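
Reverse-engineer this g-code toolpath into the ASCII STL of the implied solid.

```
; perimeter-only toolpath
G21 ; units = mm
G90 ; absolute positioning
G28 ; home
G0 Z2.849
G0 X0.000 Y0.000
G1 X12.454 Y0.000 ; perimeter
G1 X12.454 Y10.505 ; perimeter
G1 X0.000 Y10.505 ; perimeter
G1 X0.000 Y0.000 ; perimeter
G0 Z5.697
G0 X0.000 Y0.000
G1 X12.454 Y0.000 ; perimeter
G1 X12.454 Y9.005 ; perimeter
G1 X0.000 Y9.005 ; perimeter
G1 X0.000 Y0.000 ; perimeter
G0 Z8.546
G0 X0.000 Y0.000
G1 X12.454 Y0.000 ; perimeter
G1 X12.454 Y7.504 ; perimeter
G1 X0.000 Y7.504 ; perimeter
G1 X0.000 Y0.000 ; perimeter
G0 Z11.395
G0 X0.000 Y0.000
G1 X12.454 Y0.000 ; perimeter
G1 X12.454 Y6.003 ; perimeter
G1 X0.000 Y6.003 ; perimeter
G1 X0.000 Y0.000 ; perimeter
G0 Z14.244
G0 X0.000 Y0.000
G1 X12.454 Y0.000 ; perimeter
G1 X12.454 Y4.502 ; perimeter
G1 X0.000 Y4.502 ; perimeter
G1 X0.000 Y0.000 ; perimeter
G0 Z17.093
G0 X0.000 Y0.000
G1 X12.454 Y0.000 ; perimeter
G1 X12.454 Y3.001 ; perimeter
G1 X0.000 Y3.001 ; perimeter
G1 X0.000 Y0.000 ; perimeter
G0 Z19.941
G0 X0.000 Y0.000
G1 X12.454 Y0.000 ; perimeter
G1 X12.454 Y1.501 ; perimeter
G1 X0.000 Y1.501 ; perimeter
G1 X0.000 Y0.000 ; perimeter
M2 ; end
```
solid part
  facet normal 0.0000 0.0000 -1.0000
    outer loop
      vertex 12.454 12.006 0.000
      vertex 12.454 0.000 0.000
      vertex 0.000 0.000 0.000
    endloop
  endfacet
  facet normal 0.0000 0.0000 -1.0000
    outer loop
      vertex 0.000 12.006 0.000
      vertex 12.454 12.006 0.000
      vertex 0.000 0.000 0.000
    endloop
  endfacet
  facet normal 0.0000 -1.0000 0.0000
    outer loop
      vertex 0.000 0.000 0.000
      vertex 12.454 0.000 0.000
      vertex 12.454 0.000 22.790
    endloop
  endfacet
  facet normal 0.0000 -1.0000 0.0000
    outer loop
      vertex 0.000 0.000 0.000
      vertex 12.454 0.000 22.790
      vertex 0.000 0.000 22.790
    endloop
  endfacet
  facet normal 0.0000 0.8847 0.4661
    outer loop
      vertex 0.000 0.000 22.790
      vertex 12.454 0.000 22.790
      vertex 12.454 12.006 0.000
    endloop
  endfacet
  facet normal 0.0000 0.8847 0.4661
    outer loop
      vertex 0.000 0.000 22.790
      vertex 12.454 12.006 0.000
      vertex 0.000 12.006 0.000
    endloop
  endfacet
  facet normal -1.0000 0.0000 0.0000
    outer loop
      vertex 0.000 0.000 22.790
      vertex 0.000 12.006 0.000
      vertex 0.000 0.000 0.000
    endloop
  endfacet
  facet normal 1.0000 0.0000 0.0000
    outer loop
      vertex 12.454 0.000 0.000
      vertex 12.454 12.006 0.000
      vertex 12.454 0.000 22.790
    endloop
  endfacet
endsolid part

The G0 Z moves step by Δz≈2.849 mm. The G1 loops shrink linearly with z, so the solid tapers from its base footprint up to z≈22.8. Closing with a flat bottom cap and the tapered top and triangulating gives 8 facets — a wedge (ramp): 12.5 × 12 mm base, rising to 22.8 mm along the y=0 edge and sloping linearly to z=0 at y=12.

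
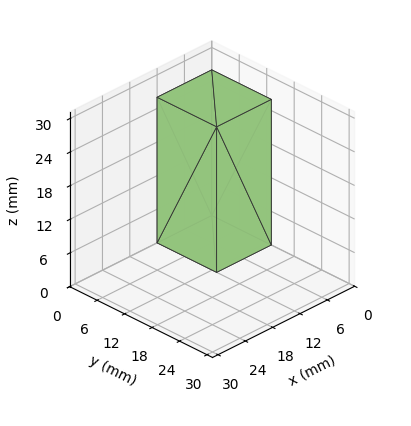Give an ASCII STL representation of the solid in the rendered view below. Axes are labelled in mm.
Reading the render: the shape is a rectangular box, roughly 12 × 13 mm footprint and 26 mm tall (dimensions read to the nearest mm from the axis ticks). For the STL, each face is triangulated and given an outward normal.

solid part
  facet normal 0.0000 0.0000 -1.0000
    outer loop
      vertex 12.00 13.00 0.00
      vertex 12.00 0.00 0.00
      vertex 0.00 0.00 0.00
    endloop
  endfacet
  facet normal 0.0000 0.0000 -1.0000
    outer loop
      vertex 0.00 13.00 0.00
      vertex 12.00 13.00 0.00
      vertex 0.00 0.00 0.00
    endloop
  endfacet
  facet normal 0.0000 0.0000 1.0000
    outer loop
      vertex 0.00 0.00 26.00
      vertex 12.00 0.00 26.00
      vertex 12.00 13.00 26.00
    endloop
  endfacet
  facet normal 0.0000 0.0000 1.0000
    outer loop
      vertex 0.00 0.00 26.00
      vertex 12.00 13.00 26.00
      vertex 0.00 13.00 26.00
    endloop
  endfacet
  facet normal 0.0000 -1.0000 0.0000
    outer loop
      vertex 0.00 0.00 0.00
      vertex 12.00 0.00 0.00
      vertex 12.00 0.00 26.00
    endloop
  endfacet
  facet normal 0.0000 -1.0000 0.0000
    outer loop
      vertex 0.00 0.00 0.00
      vertex 12.00 0.00 26.00
      vertex 0.00 0.00 26.00
    endloop
  endfacet
  facet normal 0.0000 1.0000 0.0000
    outer loop
      vertex 12.00 13.00 26.00
      vertex 12.00 13.00 0.00
      vertex 0.00 13.00 0.00
    endloop
  endfacet
  facet normal 0.0000 1.0000 0.0000
    outer loop
      vertex 0.00 13.00 26.00
      vertex 12.00 13.00 26.00
      vertex 0.00 13.00 0.00
    endloop
  endfacet
  facet normal -1.0000 0.0000 0.0000
    outer loop
      vertex 0.00 13.00 26.00
      vertex 0.00 13.00 0.00
      vertex 0.00 0.00 0.00
    endloop
  endfacet
  facet normal -1.0000 0.0000 0.0000
    outer loop
      vertex 0.00 0.00 26.00
      vertex 0.00 13.00 26.00
      vertex 0.00 0.00 0.00
    endloop
  endfacet
  facet normal 1.0000 0.0000 0.0000
    outer loop
      vertex 12.00 0.00 0.00
      vertex 12.00 13.00 0.00
      vertex 12.00 13.00 26.00
    endloop
  endfacet
  facet normal 1.0000 0.0000 0.0000
    outer loop
      vertex 12.00 0.00 0.00
      vertex 12.00 13.00 26.00
      vertex 12.00 0.00 26.00
    endloop
  endfacet
endsolid part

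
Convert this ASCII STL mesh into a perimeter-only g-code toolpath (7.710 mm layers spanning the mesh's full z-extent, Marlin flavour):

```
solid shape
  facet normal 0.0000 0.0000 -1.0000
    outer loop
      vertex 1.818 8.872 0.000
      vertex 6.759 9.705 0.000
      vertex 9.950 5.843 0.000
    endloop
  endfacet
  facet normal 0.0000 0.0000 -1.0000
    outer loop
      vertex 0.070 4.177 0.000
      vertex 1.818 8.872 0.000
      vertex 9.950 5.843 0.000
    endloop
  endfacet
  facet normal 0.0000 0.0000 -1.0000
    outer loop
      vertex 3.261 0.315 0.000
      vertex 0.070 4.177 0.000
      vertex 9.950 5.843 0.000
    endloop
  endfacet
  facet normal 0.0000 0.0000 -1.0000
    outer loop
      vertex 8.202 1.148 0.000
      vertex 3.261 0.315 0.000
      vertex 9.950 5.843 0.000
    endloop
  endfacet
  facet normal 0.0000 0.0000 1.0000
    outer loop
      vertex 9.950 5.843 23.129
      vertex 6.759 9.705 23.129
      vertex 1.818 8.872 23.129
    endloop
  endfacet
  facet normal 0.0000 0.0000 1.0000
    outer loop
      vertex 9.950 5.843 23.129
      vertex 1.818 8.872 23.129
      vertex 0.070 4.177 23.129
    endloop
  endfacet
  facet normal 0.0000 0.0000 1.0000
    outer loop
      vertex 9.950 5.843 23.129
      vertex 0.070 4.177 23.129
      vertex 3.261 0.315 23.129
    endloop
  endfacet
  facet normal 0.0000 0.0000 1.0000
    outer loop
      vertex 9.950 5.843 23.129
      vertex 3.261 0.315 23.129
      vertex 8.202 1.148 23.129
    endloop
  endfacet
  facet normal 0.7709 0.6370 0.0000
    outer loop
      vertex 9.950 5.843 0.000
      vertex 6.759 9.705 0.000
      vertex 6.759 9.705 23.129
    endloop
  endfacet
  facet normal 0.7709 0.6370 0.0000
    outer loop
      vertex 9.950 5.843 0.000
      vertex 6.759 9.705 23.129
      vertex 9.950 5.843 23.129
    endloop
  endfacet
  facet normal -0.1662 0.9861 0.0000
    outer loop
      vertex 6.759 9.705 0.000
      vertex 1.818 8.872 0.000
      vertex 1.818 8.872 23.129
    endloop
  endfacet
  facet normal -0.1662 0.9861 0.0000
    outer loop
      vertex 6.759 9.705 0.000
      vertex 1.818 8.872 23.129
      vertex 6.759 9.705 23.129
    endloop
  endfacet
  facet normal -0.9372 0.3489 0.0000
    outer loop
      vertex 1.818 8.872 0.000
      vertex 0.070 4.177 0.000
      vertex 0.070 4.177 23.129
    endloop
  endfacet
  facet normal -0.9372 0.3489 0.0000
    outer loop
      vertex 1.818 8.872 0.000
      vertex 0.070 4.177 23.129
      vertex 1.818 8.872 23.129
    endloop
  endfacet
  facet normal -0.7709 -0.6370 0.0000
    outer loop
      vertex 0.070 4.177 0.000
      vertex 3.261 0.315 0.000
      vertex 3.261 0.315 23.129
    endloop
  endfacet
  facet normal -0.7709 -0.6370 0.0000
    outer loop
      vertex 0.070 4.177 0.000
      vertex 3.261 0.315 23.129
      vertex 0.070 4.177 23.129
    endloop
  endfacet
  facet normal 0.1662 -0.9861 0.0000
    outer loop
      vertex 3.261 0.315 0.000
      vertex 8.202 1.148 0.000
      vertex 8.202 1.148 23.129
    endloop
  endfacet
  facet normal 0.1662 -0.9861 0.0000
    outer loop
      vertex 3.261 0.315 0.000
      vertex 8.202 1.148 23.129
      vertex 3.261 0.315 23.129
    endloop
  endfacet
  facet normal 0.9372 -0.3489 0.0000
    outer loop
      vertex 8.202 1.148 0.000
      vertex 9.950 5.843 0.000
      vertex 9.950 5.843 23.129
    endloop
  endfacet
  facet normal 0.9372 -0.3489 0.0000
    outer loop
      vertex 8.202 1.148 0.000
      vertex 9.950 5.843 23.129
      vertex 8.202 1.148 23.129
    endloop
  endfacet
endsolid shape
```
; perimeter-only toolpath
G21 ; units = mm
G90 ; absolute positioning
G28 ; home
; layer 1
G0 Z7.710
G0 X9.950 Y5.843
G1 X6.759 Y9.705
G1 X1.818 Y8.872
G1 X0.070 Y4.177
G1 X3.261 Y0.315
G1 X8.202 Y1.148
G1 X9.950 Y5.843
; layer 2
G0 Z15.419
G0 X9.950 Y5.843
G1 X6.759 Y9.705
G1 X1.818 Y8.872
G1 X0.070 Y4.177
G1 X3.261 Y0.315
G1 X8.202 Y1.148
G1 X9.950 Y5.843
; layer 3
G0 Z23.129
G0 X9.950 Y5.843
G1 X6.759 Y9.705
G1 X1.818 Y8.872
G1 X0.070 Y4.177
G1 X3.261 Y0.315
G1 X8.202 Y1.148
G1 X9.950 Y5.843
M2 ; end

The solid is a regular 6-sided prism (a cylinder approximated with 6 flat sides), circumscribed radius ≈ 5.01 mm, height ≈ 23.1 mm. Slicing at Δz = 7.710 mm — 3 equal slices spanning the solid's height, so layer i sits at z = i·h/3 — gives 3 non-empty perimeters. Each is a 6-segment closed polygon; G0 lifts to the layer z and rapids to the start vertex, then G1 traces the edges.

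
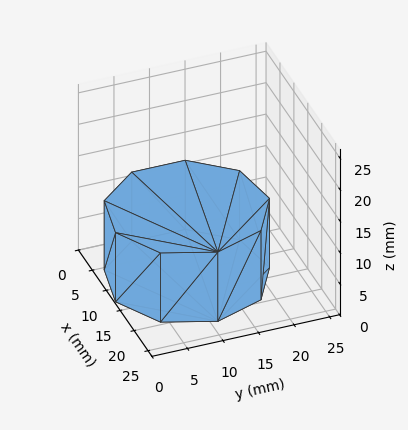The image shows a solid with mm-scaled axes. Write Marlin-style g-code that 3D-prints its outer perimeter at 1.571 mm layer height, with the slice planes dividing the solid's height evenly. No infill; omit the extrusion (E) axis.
Reading the render: the shape is a regular 9-sided prism (a cylinder approximated with 9 flat sides), circumscribed radius ≈ 11 mm, height ≈ 11 mm (dimensions read to the nearest mm from the axis ticks). For the g-code, the solid's height is divided into equal slices at the stated Δz and each level perimeter traced with G1 moves after a G0 lift.

; perimeter-only toolpath
G21 ; units = mm
G90 ; absolute positioning
G28 ; home
; layer 1
G0 Z1.571
G0 X22.000 Y11.000
G1 X19.426 Y18.071
G1 X12.910 Y21.833
G1 X5.500 Y20.526
G1 X0.663 Y14.762
G1 X0.663 Y7.238
G1 X5.500 Y1.474
G1 X12.910 Y0.167
G1 X19.426 Y3.929
G1 X22.000 Y11.000
; layer 2
G0 Z3.143
G0 X22.000 Y11.000
G1 X19.426 Y18.071
G1 X12.910 Y21.833
G1 X5.500 Y20.526
G1 X0.663 Y14.762
G1 X0.663 Y7.238
G1 X5.500 Y1.474
G1 X12.910 Y0.167
G1 X19.426 Y3.929
G1 X22.000 Y11.000
; layer 3
G0 Z4.714
G0 X22.000 Y11.000
G1 X19.426 Y18.071
G1 X12.910 Y21.833
G1 X5.500 Y20.526
G1 X0.663 Y14.762
G1 X0.663 Y7.238
G1 X5.500 Y1.474
G1 X12.910 Y0.167
G1 X19.426 Y3.929
G1 X22.000 Y11.000
; layer 4
G0 Z6.286
G0 X22.000 Y11.000
G1 X19.426 Y18.071
G1 X12.910 Y21.833
G1 X5.500 Y20.526
G1 X0.663 Y14.762
G1 X0.663 Y7.238
G1 X5.500 Y1.474
G1 X12.910 Y0.167
G1 X19.426 Y3.929
G1 X22.000 Y11.000
; layer 5
G0 Z7.857
G0 X22.000 Y11.000
G1 X19.426 Y18.071
G1 X12.910 Y21.833
G1 X5.500 Y20.526
G1 X0.663 Y14.762
G1 X0.663 Y7.238
G1 X5.500 Y1.474
G1 X12.910 Y0.167
G1 X19.426 Y3.929
G1 X22.000 Y11.000
; layer 6
G0 Z9.429
G0 X22.000 Y11.000
G1 X19.426 Y18.071
G1 X12.910 Y21.833
G1 X5.500 Y20.526
G1 X0.663 Y14.762
G1 X0.663 Y7.238
G1 X5.500 Y1.474
G1 X12.910 Y0.167
G1 X19.426 Y3.929
G1 X22.000 Y11.000
; layer 7
G0 Z11.000
G0 X22.000 Y11.000
G1 X19.426 Y18.071
G1 X12.910 Y21.833
G1 X5.500 Y20.526
G1 X0.663 Y14.762
G1 X0.663 Y7.238
G1 X5.500 Y1.474
G1 X12.910 Y0.167
G1 X19.426 Y3.929
G1 X22.000 Y11.000
M2 ; end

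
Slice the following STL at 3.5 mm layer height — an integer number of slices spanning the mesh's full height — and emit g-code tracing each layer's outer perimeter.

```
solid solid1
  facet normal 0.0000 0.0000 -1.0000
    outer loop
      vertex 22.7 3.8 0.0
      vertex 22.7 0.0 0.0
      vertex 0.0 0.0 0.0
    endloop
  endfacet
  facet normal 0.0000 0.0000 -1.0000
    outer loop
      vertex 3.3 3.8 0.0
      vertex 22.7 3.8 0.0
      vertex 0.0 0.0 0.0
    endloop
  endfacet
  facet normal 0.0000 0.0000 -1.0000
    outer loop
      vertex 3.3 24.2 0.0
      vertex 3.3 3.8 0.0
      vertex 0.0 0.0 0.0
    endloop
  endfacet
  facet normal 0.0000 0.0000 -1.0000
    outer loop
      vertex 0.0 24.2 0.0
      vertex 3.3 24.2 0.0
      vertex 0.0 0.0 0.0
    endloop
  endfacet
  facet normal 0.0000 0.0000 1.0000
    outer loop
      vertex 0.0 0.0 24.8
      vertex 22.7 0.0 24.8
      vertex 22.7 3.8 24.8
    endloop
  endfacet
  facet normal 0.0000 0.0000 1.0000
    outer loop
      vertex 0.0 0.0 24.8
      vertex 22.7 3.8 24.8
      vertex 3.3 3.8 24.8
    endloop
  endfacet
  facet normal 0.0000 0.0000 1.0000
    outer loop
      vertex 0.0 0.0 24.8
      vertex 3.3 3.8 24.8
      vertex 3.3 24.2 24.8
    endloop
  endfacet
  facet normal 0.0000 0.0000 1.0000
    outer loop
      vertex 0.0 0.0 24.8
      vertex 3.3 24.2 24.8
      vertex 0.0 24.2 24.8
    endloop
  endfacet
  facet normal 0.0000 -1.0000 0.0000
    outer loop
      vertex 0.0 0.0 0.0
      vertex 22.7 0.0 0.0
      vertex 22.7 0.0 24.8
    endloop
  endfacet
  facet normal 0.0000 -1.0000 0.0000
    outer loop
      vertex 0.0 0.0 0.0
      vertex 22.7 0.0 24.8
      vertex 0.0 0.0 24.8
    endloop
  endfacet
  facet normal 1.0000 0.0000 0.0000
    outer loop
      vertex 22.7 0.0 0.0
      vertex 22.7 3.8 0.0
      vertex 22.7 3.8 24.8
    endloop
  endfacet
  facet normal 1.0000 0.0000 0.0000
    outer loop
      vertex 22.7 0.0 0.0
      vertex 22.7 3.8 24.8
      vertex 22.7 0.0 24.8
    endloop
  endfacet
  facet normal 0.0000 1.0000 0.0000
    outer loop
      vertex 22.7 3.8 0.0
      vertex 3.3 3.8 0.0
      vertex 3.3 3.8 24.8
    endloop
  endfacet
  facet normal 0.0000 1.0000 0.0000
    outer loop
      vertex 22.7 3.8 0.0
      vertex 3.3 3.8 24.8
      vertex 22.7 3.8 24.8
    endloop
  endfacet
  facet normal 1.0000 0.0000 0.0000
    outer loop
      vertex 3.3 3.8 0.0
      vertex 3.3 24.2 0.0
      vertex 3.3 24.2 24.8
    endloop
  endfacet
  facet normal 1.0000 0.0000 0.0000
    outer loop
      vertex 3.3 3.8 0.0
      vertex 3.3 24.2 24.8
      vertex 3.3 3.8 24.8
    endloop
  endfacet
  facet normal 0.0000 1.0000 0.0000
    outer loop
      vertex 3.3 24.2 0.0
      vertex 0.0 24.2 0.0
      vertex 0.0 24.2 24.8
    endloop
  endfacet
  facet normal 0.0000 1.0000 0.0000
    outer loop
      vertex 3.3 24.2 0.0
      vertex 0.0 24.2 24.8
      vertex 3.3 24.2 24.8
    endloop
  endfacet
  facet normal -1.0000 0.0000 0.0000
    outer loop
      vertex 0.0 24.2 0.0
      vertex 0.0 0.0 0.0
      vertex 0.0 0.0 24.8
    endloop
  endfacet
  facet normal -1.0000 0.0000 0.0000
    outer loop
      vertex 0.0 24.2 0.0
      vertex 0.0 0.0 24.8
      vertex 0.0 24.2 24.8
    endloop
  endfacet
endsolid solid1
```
; perimeter-only toolpath
G21 ; units = mm
G90 ; absolute positioning
G28 ; home
; layer 1
G0 Z3.5
G0 X0.0 Y0.0
G1 X22.7 Y0.0
G1 X22.7 Y3.8
G1 X3.3 Y3.8
G1 X3.3 Y24.2
G1 X0.0 Y24.2
G1 X0.0 Y0.0
; layer 2
G0 Z7.1
G0 X0.0 Y0.0
G1 X22.7 Y0.0
G1 X22.7 Y3.8
G1 X3.3 Y3.8
G1 X3.3 Y24.2
G1 X0.0 Y24.2
G1 X0.0 Y0.0
; layer 3
G0 Z10.6
G0 X0.0 Y0.0
G1 X22.7 Y0.0
G1 X22.7 Y3.8
G1 X3.3 Y3.8
G1 X3.3 Y24.2
G1 X0.0 Y24.2
G1 X0.0 Y0.0
; layer 4
G0 Z14.2
G0 X0.0 Y0.0
G1 X22.7 Y0.0
G1 X22.7 Y3.8
G1 X3.3 Y3.8
G1 X3.3 Y24.2
G1 X0.0 Y24.2
G1 X0.0 Y0.0
; layer 5
G0 Z17.7
G0 X0.0 Y0.0
G1 X22.7 Y0.0
G1 X22.7 Y3.8
G1 X3.3 Y3.8
G1 X3.3 Y24.2
G1 X0.0 Y24.2
G1 X0.0 Y0.0
; layer 6
G0 Z21.3
G0 X0.0 Y0.0
G1 X22.7 Y0.0
G1 X22.7 Y3.8
G1 X3.3 Y3.8
G1 X3.3 Y24.2
G1 X0.0 Y24.2
G1 X0.0 Y0.0
; layer 7
G0 Z24.8
G0 X0.0 Y0.0
G1 X22.7 Y0.0
G1 X22.7 Y3.8
G1 X3.3 Y3.8
G1 X3.3 Y24.2
G1 X0.0 Y24.2
G1 X0.0 Y0.0
M2 ; end

The solid is an L-shaped prism: outer 22.7 × 24.2 mm, arm thicknesses ≈ 3.8 mm (horizontal) and 3.3 mm (vertical), extruded 24.8 mm in z. Slicing at Δz = 3.5 mm — 7 equal slices spanning the solid's height, so layer i sits at z = i·h/7 — gives 7 non-empty perimeters. Each is a 6-segment closed polygon; G0 lifts to the layer z and rapids to the start vertex, then G1 traces the edges.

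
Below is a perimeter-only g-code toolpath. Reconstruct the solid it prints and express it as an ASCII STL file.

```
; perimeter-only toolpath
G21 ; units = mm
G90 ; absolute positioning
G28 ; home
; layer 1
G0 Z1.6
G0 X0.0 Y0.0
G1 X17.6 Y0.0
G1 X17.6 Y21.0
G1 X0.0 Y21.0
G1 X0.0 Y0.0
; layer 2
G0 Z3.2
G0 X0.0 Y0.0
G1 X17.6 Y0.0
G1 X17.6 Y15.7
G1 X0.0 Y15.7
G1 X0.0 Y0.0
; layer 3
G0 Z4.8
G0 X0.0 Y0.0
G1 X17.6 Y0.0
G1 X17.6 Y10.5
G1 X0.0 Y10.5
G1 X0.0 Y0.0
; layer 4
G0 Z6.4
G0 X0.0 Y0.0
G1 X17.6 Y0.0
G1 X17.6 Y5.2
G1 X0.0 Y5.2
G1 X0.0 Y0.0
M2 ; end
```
solid part
  facet normal 0.0000 0.0000 -1.0000
    outer loop
      vertex 17.6 26.2 0.0
      vertex 17.6 0.0 0.0
      vertex 0.0 0.0 0.0
    endloop
  endfacet
  facet normal 0.0000 0.0000 -1.0000
    outer loop
      vertex 0.0 26.2 0.0
      vertex 17.6 26.2 0.0
      vertex 0.0 0.0 0.0
    endloop
  endfacet
  facet normal 0.0000 -1.0000 0.0000
    outer loop
      vertex 0.0 0.0 0.0
      vertex 17.6 0.0 0.0
      vertex 17.6 0.0 8.0
    endloop
  endfacet
  facet normal 0.0000 -1.0000 0.0000
    outer loop
      vertex 0.0 0.0 0.0
      vertex 17.6 0.0 8.0
      vertex 0.0 0.0 8.0
    endloop
  endfacet
  facet normal 0.0000 0.2920 0.9564
    outer loop
      vertex 0.0 0.0 8.0
      vertex 17.6 0.0 8.0
      vertex 17.6 26.2 0.0
    endloop
  endfacet
  facet normal 0.0000 0.2920 0.9564
    outer loop
      vertex 0.0 0.0 8.0
      vertex 17.6 26.2 0.0
      vertex 0.0 26.2 0.0
    endloop
  endfacet
  facet normal -1.0000 0.0000 0.0000
    outer loop
      vertex 0.0 0.0 8.0
      vertex 0.0 26.2 0.0
      vertex 0.0 0.0 0.0
    endloop
  endfacet
  facet normal 1.0000 0.0000 0.0000
    outer loop
      vertex 17.6 0.0 0.0
      vertex 17.6 26.2 0.0
      vertex 17.6 0.0 8.0
    endloop
  endfacet
endsolid part

The G0 Z moves step by Δz≈1.6 mm. The G1 loops shrink linearly with z, so the solid tapers from its base footprint up to z≈8. Closing with a flat bottom cap and the tapered top and triangulating gives 8 facets — a wedge (ramp): 17.6 × 26.2 mm base, rising to 8 mm along the y=0 edge and sloping linearly to z=0 at y=26.2.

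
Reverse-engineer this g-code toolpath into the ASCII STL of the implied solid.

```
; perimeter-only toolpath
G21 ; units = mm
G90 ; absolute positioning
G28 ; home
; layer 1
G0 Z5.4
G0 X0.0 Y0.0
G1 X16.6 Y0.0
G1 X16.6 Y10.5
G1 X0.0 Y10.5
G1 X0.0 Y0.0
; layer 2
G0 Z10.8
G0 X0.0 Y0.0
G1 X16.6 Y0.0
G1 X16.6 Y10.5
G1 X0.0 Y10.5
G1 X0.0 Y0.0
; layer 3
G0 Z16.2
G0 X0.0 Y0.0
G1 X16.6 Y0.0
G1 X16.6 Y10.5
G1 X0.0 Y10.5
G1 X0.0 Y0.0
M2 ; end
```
solid part
  facet normal 0.0000 0.0000 -1.0000
    outer loop
      vertex 16.6 10.5 0.0
      vertex 16.6 0.0 0.0
      vertex 0.0 0.0 0.0
    endloop
  endfacet
  facet normal 0.0000 0.0000 -1.0000
    outer loop
      vertex 0.0 10.5 0.0
      vertex 16.6 10.5 0.0
      vertex 0.0 0.0 0.0
    endloop
  endfacet
  facet normal 0.0000 0.0000 1.0000
    outer loop
      vertex 0.0 0.0 16.2
      vertex 16.6 0.0 16.2
      vertex 16.6 10.5 16.2
    endloop
  endfacet
  facet normal 0.0000 0.0000 1.0000
    outer loop
      vertex 0.0 0.0 16.2
      vertex 16.6 10.5 16.2
      vertex 0.0 10.5 16.2
    endloop
  endfacet
  facet normal 0.0000 -1.0000 0.0000
    outer loop
      vertex 0.0 0.0 0.0
      vertex 16.6 0.0 0.0
      vertex 16.6 0.0 16.2
    endloop
  endfacet
  facet normal 0.0000 -1.0000 0.0000
    outer loop
      vertex 0.0 0.0 0.0
      vertex 16.6 0.0 16.2
      vertex 0.0 0.0 16.2
    endloop
  endfacet
  facet normal 0.0000 1.0000 0.0000
    outer loop
      vertex 16.6 10.5 16.2
      vertex 16.6 10.5 0.0
      vertex 0.0 10.5 0.0
    endloop
  endfacet
  facet normal 0.0000 1.0000 0.0000
    outer loop
      vertex 0.0 10.5 16.2
      vertex 16.6 10.5 16.2
      vertex 0.0 10.5 0.0
    endloop
  endfacet
  facet normal -1.0000 0.0000 0.0000
    outer loop
      vertex 0.0 10.5 16.2
      vertex 0.0 10.5 0.0
      vertex 0.0 0.0 0.0
    endloop
  endfacet
  facet normal -1.0000 0.0000 0.0000
    outer loop
      vertex 0.0 0.0 16.2
      vertex 0.0 10.5 16.2
      vertex 0.0 0.0 0.0
    endloop
  endfacet
  facet normal 1.0000 0.0000 0.0000
    outer loop
      vertex 16.6 0.0 0.0
      vertex 16.6 10.5 0.0
      vertex 16.6 10.5 16.2
    endloop
  endfacet
  facet normal 1.0000 0.0000 0.0000
    outer loop
      vertex 16.6 0.0 0.0
      vertex 16.6 10.5 16.2
      vertex 16.6 0.0 16.2
    endloop
  endfacet
endsolid part

The G0 Z moves step by Δz≈5.4 mm. Every layer's G1 loop is the same polygon, so the solid is a straight extrusion of it from z=0 to z≈16.2. Closing with flat bottom and top caps and triangulating gives 12 facets — a rectangular box, roughly 16.6 × 10.5 mm footprint and 16.2 mm tall.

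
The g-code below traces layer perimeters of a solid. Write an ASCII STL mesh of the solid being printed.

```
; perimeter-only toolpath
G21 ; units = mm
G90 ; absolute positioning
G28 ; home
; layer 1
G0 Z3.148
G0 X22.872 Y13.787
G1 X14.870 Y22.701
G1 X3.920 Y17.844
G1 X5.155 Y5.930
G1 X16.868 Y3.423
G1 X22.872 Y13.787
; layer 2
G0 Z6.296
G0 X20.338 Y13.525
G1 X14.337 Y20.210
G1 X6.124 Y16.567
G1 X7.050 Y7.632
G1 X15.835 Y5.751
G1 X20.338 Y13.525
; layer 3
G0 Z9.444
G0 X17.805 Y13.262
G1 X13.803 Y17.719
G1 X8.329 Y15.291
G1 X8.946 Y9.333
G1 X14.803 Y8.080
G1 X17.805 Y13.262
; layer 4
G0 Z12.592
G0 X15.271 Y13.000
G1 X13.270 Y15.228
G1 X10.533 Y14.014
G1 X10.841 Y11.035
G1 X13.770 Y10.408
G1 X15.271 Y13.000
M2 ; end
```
solid part
  facet normal 0.0000 0.0000 -1.0000
    outer loop
      vertex 1.716 19.121 0.000
      vertex 15.403 25.192 0.000
      vertex 25.406 14.050 0.000
    endloop
  endfacet
  facet normal 0.0000 0.0000 -1.0000
    outer loop
      vertex 3.259 4.228 0.000
      vertex 1.716 19.121 0.000
      vertex 25.406 14.050 0.000
    endloop
  endfacet
  facet normal 0.0000 0.0000 -1.0000
    outer loop
      vertex 17.901 1.094 0.000
      vertex 3.259 4.228 0.000
      vertex 25.406 14.050 0.000
    endloop
  endfacet
  facet normal 0.6226 0.5589 0.5477
    outer loop
      vertex 25.406 14.050 0.000
      vertex 15.403 25.192 0.000
      vertex 12.737 12.737 15.740
    endloop
  endfacet
  facet normal -0.3392 0.7648 0.5477
    outer loop
      vertex 15.403 25.192 0.000
      vertex 1.716 19.121 0.000
      vertex 12.737 12.737 15.740
    endloop
  endfacet
  facet normal -0.8322 -0.0862 0.5477
    outer loop
      vertex 1.716 19.121 0.000
      vertex 3.259 4.228 0.000
      vertex 12.737 12.737 15.740
    endloop
  endfacet
  facet normal -0.1751 -0.8181 0.5477
    outer loop
      vertex 3.259 4.228 0.000
      vertex 17.901 1.094 0.000
      vertex 12.737 12.737 15.740
    endloop
  endfacet
  facet normal 0.7240 -0.4194 0.5477
    outer loop
      vertex 17.901 1.094 0.000
      vertex 25.406 14.050 0.000
      vertex 12.737 12.737 15.740
    endloop
  endfacet
endsolid part

The G0 Z moves step by Δz≈3.148 mm. The G1 loops shrink linearly with z, so the solid tapers from its base footprint up to z≈15.7. Closing with a flat bottom cap and the tapered top and triangulating gives 8 facets — a regular 5-sided pyramid, base circumscribed radius ≈ 12.7 mm, apex at z ≈ 15.7 mm.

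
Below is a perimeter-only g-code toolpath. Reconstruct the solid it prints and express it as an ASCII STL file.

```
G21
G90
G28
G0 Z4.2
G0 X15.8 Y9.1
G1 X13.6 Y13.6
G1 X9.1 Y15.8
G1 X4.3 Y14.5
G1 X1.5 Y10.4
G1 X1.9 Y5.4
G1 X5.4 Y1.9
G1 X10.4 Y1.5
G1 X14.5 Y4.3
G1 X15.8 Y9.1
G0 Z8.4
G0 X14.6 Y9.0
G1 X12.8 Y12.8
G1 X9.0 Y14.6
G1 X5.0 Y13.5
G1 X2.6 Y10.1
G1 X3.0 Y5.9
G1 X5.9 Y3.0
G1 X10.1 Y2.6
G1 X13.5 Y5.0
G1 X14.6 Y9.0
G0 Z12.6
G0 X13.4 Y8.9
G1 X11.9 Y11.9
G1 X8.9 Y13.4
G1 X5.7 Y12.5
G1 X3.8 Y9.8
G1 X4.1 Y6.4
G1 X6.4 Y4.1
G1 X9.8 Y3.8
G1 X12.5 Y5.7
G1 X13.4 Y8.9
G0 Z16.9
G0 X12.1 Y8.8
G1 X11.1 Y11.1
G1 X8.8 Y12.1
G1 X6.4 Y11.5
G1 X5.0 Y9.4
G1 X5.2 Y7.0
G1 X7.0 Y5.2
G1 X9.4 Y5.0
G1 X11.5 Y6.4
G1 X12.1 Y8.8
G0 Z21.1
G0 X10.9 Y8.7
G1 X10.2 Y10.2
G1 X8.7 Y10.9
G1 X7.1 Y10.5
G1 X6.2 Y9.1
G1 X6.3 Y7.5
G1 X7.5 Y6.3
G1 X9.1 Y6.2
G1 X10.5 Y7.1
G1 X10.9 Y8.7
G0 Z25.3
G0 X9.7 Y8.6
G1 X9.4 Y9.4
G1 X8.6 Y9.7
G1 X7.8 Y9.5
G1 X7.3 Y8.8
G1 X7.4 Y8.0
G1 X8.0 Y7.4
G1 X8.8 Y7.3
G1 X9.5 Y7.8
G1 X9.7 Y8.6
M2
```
solid part
  facet normal 0.0000 0.0000 -1.0000
    outer loop
      vertex 9.2 17.0 0.0
      vertex 14.5 14.5 0.0
      vertex 17.0 9.2 0.0
    endloop
  endfacet
  facet normal 0.0000 0.0000 -1.0000
    outer loop
      vertex 3.6 15.5 0.0
      vertex 9.2 17.0 0.0
      vertex 17.0 9.2 0.0
    endloop
  endfacet
  facet normal 0.0000 0.0000 -1.0000
    outer loop
      vertex 0.3 10.7 0.0
      vertex 3.6 15.5 0.0
      vertex 17.0 9.2 0.0
    endloop
  endfacet
  facet normal 0.0000 0.0000 -1.0000
    outer loop
      vertex 0.8 4.9 0.0
      vertex 0.3 10.7 0.0
      vertex 17.0 9.2 0.0
    endloop
  endfacet
  facet normal 0.0000 0.0000 -1.0000
    outer loop
      vertex 4.9 0.8 0.0
      vertex 0.8 4.9 0.0
      vertex 17.0 9.2 0.0
    endloop
  endfacet
  facet normal 0.0000 0.0000 -1.0000
    outer loop
      vertex 10.7 0.3 0.0
      vertex 4.9 0.8 0.0
      vertex 17.0 9.2 0.0
    endloop
  endfacet
  facet normal 0.0000 0.0000 -1.0000
    outer loop
      vertex 15.5 3.6 0.0
      vertex 10.7 0.3 0.0
      vertex 17.0 9.2 0.0
    endloop
  endfacet
  facet normal 0.8730 0.4118 0.2613
    outer loop
      vertex 17.0 9.2 0.0
      vertex 14.5 14.5 0.0
      vertex 8.5 8.5 29.5
    endloop
  endfacet
  facet normal 0.4118 0.8730 0.2613
    outer loop
      vertex 14.5 14.5 0.0
      vertex 9.2 17.0 0.0
      vertex 8.5 8.5 29.5
    endloop
  endfacet
  facet normal -0.2497 0.9320 0.2626
    outer loop
      vertex 9.2 17.0 0.0
      vertex 3.6 15.5 0.0
      vertex 8.5 8.5 29.5
    endloop
  endfacet
  facet normal -0.7953 0.5468 0.2618
    outer loop
      vertex 3.6 15.5 0.0
      vertex 0.3 10.7 0.0
      vertex 8.5 8.5 29.5
    endloop
  endfacet
  facet normal -0.9617 -0.0829 0.2611
    outer loop
      vertex 0.3 10.7 0.0
      vertex 0.8 4.9 0.0
      vertex 8.5 8.5 29.5
    endloop
  endfacet
  facet normal -0.6825 -0.6825 0.2614
    outer loop
      vertex 0.8 4.9 0.0
      vertex 4.9 0.8 0.0
      vertex 8.5 8.5 29.5
    endloop
  endfacet
  facet normal -0.0829 -0.9617 0.2611
    outer loop
      vertex 4.9 0.8 0.0
      vertex 10.7 0.3 0.0
      vertex 8.5 8.5 29.5
    endloop
  endfacet
  facet normal 0.5468 -0.7953 0.2618
    outer loop
      vertex 10.7 0.3 0.0
      vertex 15.5 3.6 0.0
      vertex 8.5 8.5 29.5
    endloop
  endfacet
  facet normal 0.9320 -0.2497 0.2626
    outer loop
      vertex 15.5 3.6 0.0
      vertex 17.0 9.2 0.0
      vertex 8.5 8.5 29.5
    endloop
  endfacet
endsolid part

The G0 Z moves step by Δz≈4.2 mm. The G1 loops shrink linearly with z, so the solid tapers from its base footprint up to z≈29.5. Closing with a flat bottom cap and the tapered top and triangulating gives 16 facets — a regular 9-sided pyramid, base circumscribed radius ≈ 8.5 mm, apex at z ≈ 29.5 mm.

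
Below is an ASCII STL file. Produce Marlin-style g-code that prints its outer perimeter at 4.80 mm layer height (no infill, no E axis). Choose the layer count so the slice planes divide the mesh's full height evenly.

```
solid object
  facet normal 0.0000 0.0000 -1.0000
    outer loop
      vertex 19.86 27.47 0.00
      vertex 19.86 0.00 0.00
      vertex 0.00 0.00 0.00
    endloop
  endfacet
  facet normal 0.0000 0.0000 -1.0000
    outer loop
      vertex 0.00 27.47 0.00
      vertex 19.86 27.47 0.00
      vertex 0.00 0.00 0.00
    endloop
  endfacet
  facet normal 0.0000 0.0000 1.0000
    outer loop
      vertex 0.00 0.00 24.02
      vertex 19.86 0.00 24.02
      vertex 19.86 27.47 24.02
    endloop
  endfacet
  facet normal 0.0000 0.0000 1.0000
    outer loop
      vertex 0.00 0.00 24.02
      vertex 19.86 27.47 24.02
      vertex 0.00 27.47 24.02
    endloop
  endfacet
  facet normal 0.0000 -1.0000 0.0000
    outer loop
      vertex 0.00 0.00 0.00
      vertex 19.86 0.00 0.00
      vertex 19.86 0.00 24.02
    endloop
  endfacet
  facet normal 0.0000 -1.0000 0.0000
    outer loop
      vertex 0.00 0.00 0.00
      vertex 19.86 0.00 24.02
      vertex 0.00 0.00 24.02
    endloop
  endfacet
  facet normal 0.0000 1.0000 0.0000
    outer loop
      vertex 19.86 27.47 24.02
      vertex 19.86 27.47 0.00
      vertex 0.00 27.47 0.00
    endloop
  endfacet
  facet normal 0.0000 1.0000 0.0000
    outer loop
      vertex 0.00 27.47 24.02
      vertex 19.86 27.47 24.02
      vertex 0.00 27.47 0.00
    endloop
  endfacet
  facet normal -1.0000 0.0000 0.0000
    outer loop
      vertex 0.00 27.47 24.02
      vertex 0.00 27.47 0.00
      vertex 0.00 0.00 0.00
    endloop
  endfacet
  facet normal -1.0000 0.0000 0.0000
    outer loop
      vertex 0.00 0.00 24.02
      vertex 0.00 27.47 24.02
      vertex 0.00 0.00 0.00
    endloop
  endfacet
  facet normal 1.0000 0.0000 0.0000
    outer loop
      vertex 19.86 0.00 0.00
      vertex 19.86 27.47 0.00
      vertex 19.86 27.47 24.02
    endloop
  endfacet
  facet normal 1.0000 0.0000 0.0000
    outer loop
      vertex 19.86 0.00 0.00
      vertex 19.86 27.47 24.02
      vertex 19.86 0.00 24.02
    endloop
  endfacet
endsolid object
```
; perimeter-only toolpath
G21 ; units = mm
G90 ; absolute positioning
G28 ; home
; layer 1
G0 Z4.80
G0 X0.00 Y0.00
G1 X19.86 Y0.00
G1 X19.86 Y27.47
G1 X0.00 Y27.47
G1 X0.00 Y0.00
; layer 2
G0 Z9.61
G0 X0.00 Y0.00
G1 X19.86 Y0.00
G1 X19.86 Y27.47
G1 X0.00 Y27.47
G1 X0.00 Y0.00
; layer 3
G0 Z14.41
G0 X0.00 Y0.00
G1 X19.86 Y0.00
G1 X19.86 Y27.47
G1 X0.00 Y27.47
G1 X0.00 Y0.00
; layer 4
G0 Z19.22
G0 X0.00 Y0.00
G1 X19.86 Y0.00
G1 X19.86 Y27.47
G1 X0.00 Y27.47
G1 X0.00 Y0.00
; layer 5
G0 Z24.02
G0 X0.00 Y0.00
G1 X19.86 Y0.00
G1 X19.86 Y27.47
G1 X0.00 Y27.47
G1 X0.00 Y0.00
M2 ; end

The solid is a rectangular box, roughly 19.9 × 27.5 mm footprint and 24 mm tall. Slicing at Δz = 4.80 mm — 5 equal slices spanning the solid's height, so layer i sits at z = i·h/5 — gives 5 non-empty perimeters. Each is a 4-segment closed polygon; G0 lifts to the layer z and rapids to the start vertex, then G1 traces the edges.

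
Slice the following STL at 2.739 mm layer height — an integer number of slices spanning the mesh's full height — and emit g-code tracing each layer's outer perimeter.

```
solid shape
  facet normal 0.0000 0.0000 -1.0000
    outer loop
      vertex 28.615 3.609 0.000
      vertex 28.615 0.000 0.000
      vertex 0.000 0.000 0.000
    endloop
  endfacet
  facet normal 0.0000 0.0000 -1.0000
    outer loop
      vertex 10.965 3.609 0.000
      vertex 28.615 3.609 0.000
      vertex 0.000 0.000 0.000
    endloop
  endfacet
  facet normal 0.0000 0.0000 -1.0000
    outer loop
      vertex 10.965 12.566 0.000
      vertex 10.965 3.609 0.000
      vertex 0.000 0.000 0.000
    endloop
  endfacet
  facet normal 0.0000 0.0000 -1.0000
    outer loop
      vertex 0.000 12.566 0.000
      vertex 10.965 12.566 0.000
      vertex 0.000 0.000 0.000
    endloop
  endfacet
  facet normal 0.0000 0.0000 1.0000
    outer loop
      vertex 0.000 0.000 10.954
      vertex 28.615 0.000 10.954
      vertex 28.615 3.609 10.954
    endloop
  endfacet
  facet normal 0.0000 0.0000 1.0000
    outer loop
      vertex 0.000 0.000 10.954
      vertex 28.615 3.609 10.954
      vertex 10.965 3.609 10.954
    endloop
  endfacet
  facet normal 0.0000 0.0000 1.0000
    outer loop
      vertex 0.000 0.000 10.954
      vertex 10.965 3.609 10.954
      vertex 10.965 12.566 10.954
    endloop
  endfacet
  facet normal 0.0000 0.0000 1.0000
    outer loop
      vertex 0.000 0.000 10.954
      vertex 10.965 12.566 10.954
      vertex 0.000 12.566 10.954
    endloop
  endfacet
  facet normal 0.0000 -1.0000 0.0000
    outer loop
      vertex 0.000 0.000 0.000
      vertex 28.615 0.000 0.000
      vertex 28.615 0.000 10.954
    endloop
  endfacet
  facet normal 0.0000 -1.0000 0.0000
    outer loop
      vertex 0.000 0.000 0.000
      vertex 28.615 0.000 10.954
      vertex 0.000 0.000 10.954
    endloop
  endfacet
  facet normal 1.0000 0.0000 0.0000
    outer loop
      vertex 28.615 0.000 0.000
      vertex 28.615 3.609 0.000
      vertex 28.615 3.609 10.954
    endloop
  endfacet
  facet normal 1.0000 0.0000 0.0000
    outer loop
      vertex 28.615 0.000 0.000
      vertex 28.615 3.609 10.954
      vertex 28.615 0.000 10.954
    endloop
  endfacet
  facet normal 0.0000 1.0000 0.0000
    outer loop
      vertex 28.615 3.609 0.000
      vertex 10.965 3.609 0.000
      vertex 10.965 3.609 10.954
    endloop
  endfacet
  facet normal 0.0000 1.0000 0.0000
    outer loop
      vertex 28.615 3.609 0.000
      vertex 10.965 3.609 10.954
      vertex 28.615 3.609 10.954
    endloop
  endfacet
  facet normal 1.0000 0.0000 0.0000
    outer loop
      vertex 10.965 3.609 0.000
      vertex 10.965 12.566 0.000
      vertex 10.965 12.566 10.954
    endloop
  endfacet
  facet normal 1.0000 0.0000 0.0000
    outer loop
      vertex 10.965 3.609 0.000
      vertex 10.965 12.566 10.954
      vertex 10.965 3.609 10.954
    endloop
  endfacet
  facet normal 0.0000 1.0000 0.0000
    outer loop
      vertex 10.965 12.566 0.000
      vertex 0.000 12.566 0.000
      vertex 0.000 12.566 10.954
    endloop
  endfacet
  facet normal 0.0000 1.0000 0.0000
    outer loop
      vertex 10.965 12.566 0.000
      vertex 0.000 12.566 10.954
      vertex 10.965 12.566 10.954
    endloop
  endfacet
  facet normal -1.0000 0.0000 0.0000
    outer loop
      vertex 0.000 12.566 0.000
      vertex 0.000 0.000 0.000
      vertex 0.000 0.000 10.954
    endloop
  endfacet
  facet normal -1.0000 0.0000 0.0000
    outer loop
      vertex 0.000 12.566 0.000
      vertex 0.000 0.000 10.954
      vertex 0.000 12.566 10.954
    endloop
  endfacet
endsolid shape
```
; perimeter-only toolpath
G21 ; units = mm
G90 ; absolute positioning
G28 ; home
; layer 1
G0 Z2.739
G0 X0.000 Y0.000
G1 X28.615 Y0.000
G1 X28.615 Y3.609
G1 X10.965 Y3.609
G1 X10.965 Y12.566
G1 X0.000 Y12.566
G1 X0.000 Y0.000
; layer 2
G0 Z5.477
G0 X0.000 Y0.000
G1 X28.615 Y0.000
G1 X28.615 Y3.609
G1 X10.965 Y3.609
G1 X10.965 Y12.566
G1 X0.000 Y12.566
G1 X0.000 Y0.000
; layer 3
G0 Z8.216
G0 X0.000 Y0.000
G1 X28.615 Y0.000
G1 X28.615 Y3.609
G1 X10.965 Y3.609
G1 X10.965 Y12.566
G1 X0.000 Y12.566
G1 X0.000 Y0.000
; layer 4
G0 Z10.954
G0 X0.000 Y0.000
G1 X28.615 Y0.000
G1 X28.615 Y3.609
G1 X10.965 Y3.609
G1 X10.965 Y12.566
G1 X0.000 Y12.566
G1 X0.000 Y0.000
M2 ; end

The solid is an L-shaped prism: outer 28.6 × 12.6 mm, arm thicknesses ≈ 3.61 mm (horizontal) and 11 mm (vertical), extruded 11 mm in z. Slicing at Δz = 2.739 mm — 4 equal slices spanning the solid's height, so layer i sits at z = i·h/4 — gives 4 non-empty perimeters. Each is a 6-segment closed polygon; G0 lifts to the layer z and rapids to the start vertex, then G1 traces the edges.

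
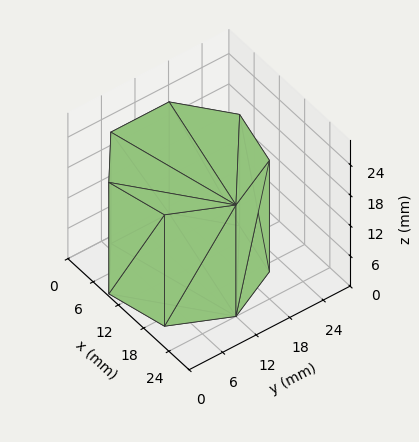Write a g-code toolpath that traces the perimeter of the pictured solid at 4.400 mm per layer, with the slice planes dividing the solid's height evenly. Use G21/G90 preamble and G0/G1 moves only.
Reading the render: the shape is a regular 7-sided prism (a cylinder approximated with 7 flat sides), circumscribed radius ≈ 12 mm, height ≈ 22 mm (dimensions read to the nearest mm from the axis ticks). For the g-code, the solid's height is divided into equal slices at the stated Δz and each level perimeter traced with G1 moves after a G0 lift.

; perimeter-only toolpath
G21 ; units = mm
G90 ; absolute positioning
G28 ; home
; layer 1
G0 Z4.400
G0 X24.000 Y12.000
G1 X19.482 Y21.382
G1 X9.330 Y23.699
G1 X1.188 Y17.207
G1 X1.188 Y6.793
G1 X9.330 Y0.301
G1 X19.482 Y2.618
G1 X24.000 Y12.000
; layer 2
G0 Z8.800
G0 X24.000 Y12.000
G1 X19.482 Y21.382
G1 X9.330 Y23.699
G1 X1.188 Y17.207
G1 X1.188 Y6.793
G1 X9.330 Y0.301
G1 X19.482 Y2.618
G1 X24.000 Y12.000
; layer 3
G0 Z13.200
G0 X24.000 Y12.000
G1 X19.482 Y21.382
G1 X9.330 Y23.699
G1 X1.188 Y17.207
G1 X1.188 Y6.793
G1 X9.330 Y0.301
G1 X19.482 Y2.618
G1 X24.000 Y12.000
; layer 4
G0 Z17.600
G0 X24.000 Y12.000
G1 X19.482 Y21.382
G1 X9.330 Y23.699
G1 X1.188 Y17.207
G1 X1.188 Y6.793
G1 X9.330 Y0.301
G1 X19.482 Y2.618
G1 X24.000 Y12.000
; layer 5
G0 Z22.000
G0 X24.000 Y12.000
G1 X19.482 Y21.382
G1 X9.330 Y23.699
G1 X1.188 Y17.207
G1 X1.188 Y6.793
G1 X9.330 Y0.301
G1 X19.482 Y2.618
G1 X24.000 Y12.000
M2 ; end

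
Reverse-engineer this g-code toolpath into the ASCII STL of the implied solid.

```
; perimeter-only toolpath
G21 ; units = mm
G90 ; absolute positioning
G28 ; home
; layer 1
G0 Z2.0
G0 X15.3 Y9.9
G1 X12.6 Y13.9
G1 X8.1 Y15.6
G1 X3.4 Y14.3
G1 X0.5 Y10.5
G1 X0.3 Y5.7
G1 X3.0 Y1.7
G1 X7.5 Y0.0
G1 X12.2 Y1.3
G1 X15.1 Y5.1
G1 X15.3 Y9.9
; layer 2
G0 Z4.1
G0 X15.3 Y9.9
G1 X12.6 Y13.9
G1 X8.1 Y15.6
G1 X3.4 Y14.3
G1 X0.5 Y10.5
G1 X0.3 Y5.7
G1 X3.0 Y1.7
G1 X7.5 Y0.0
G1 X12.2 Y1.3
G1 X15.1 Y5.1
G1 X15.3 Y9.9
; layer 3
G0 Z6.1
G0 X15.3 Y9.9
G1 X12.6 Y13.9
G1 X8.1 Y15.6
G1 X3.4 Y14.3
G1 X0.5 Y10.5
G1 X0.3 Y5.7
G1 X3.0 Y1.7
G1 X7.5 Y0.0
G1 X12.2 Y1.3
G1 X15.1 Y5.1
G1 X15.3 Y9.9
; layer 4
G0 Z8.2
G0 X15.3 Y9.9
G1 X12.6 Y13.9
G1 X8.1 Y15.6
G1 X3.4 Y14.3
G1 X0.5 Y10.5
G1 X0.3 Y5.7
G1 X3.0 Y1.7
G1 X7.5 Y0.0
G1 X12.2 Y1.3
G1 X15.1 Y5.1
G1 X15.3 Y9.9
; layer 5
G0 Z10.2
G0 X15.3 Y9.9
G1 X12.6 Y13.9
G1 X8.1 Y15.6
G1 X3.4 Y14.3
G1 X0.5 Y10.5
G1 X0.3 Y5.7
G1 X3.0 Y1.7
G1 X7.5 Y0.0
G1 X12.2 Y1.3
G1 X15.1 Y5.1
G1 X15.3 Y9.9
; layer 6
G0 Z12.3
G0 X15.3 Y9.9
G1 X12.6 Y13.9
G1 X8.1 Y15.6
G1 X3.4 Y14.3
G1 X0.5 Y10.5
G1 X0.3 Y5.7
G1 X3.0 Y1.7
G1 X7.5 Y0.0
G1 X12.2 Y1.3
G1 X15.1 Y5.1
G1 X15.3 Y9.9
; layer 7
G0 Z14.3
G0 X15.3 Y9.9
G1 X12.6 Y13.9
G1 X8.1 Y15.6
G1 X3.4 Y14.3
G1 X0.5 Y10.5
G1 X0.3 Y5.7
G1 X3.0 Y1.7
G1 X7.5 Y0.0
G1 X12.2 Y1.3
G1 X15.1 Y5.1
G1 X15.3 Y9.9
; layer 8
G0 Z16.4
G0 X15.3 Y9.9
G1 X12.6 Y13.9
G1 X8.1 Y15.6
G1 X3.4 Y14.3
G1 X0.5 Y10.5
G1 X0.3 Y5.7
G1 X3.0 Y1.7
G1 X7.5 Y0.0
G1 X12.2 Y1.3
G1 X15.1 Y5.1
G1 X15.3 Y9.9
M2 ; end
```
solid part
  facet normal 0.0000 0.0000 -1.0000
    outer loop
      vertex 8.1 15.6 0.0
      vertex 12.6 13.9 0.0
      vertex 15.3 9.9 0.0
    endloop
  endfacet
  facet normal 0.0000 0.0000 -1.0000
    outer loop
      vertex 3.4 14.3 0.0
      vertex 8.1 15.6 0.0
      vertex 15.3 9.9 0.0
    endloop
  endfacet
  facet normal 0.0000 0.0000 -1.0000
    outer loop
      vertex 0.5 10.5 0.0
      vertex 3.4 14.3 0.0
      vertex 15.3 9.9 0.0
    endloop
  endfacet
  facet normal 0.0000 0.0000 -1.0000
    outer loop
      vertex 0.3 5.7 0.0
      vertex 0.5 10.5 0.0
      vertex 15.3 9.9 0.0
    endloop
  endfacet
  facet normal 0.0000 0.0000 -1.0000
    outer loop
      vertex 3.0 1.7 0.0
      vertex 0.3 5.7 0.0
      vertex 15.3 9.9 0.0
    endloop
  endfacet
  facet normal 0.0000 0.0000 -1.0000
    outer loop
      vertex 7.5 0.0 0.0
      vertex 3.0 1.7 0.0
      vertex 15.3 9.9 0.0
    endloop
  endfacet
  facet normal 0.0000 0.0000 -1.0000
    outer loop
      vertex 12.2 1.3 0.0
      vertex 7.5 0.0 0.0
      vertex 15.3 9.9 0.0
    endloop
  endfacet
  facet normal 0.0000 0.0000 -1.0000
    outer loop
      vertex 15.1 5.1 0.0
      vertex 12.2 1.3 0.0
      vertex 15.3 9.9 0.0
    endloop
  endfacet
  facet normal 0.0000 0.0000 1.0000
    outer loop
      vertex 15.3 9.9 16.4
      vertex 12.6 13.9 16.4
      vertex 8.1 15.6 16.4
    endloop
  endfacet
  facet normal 0.0000 0.0000 1.0000
    outer loop
      vertex 15.3 9.9 16.4
      vertex 8.1 15.6 16.4
      vertex 3.4 14.3 16.4
    endloop
  endfacet
  facet normal 0.0000 0.0000 1.0000
    outer loop
      vertex 15.3 9.9 16.4
      vertex 3.4 14.3 16.4
      vertex 0.5 10.5 16.4
    endloop
  endfacet
  facet normal 0.0000 0.0000 1.0000
    outer loop
      vertex 15.3 9.9 16.4
      vertex 0.5 10.5 16.4
      vertex 0.3 5.7 16.4
    endloop
  endfacet
  facet normal 0.0000 0.0000 1.0000
    outer loop
      vertex 15.3 9.9 16.4
      vertex 0.3 5.7 16.4
      vertex 3.0 1.7 16.4
    endloop
  endfacet
  facet normal 0.0000 0.0000 1.0000
    outer loop
      vertex 15.3 9.9 16.4
      vertex 3.0 1.7 16.4
      vertex 7.5 0.0 16.4
    endloop
  endfacet
  facet normal 0.0000 0.0000 1.0000
    outer loop
      vertex 15.3 9.9 16.4
      vertex 7.5 0.0 16.4
      vertex 12.2 1.3 16.4
    endloop
  endfacet
  facet normal 0.0000 0.0000 1.0000
    outer loop
      vertex 15.3 9.9 16.4
      vertex 12.2 1.3 16.4
      vertex 15.1 5.1 16.4
    endloop
  endfacet
  facet normal 0.8288 0.5595 0.0000
    outer loop
      vertex 15.3 9.9 0.0
      vertex 12.6 13.9 0.0
      vertex 12.6 13.9 16.4
    endloop
  endfacet
  facet normal 0.8288 0.5595 0.0000
    outer loop
      vertex 15.3 9.9 0.0
      vertex 12.6 13.9 16.4
      vertex 15.3 9.9 16.4
    endloop
  endfacet
  facet normal 0.3534 0.9355 0.0000
    outer loop
      vertex 12.6 13.9 0.0
      vertex 8.1 15.6 0.0
      vertex 8.1 15.6 16.4
    endloop
  endfacet
  facet normal 0.3534 0.9355 0.0000
    outer loop
      vertex 12.6 13.9 0.0
      vertex 8.1 15.6 16.4
      vertex 12.6 13.9 16.4
    endloop
  endfacet
  facet normal -0.2666 0.9638 0.0000
    outer loop
      vertex 8.1 15.6 0.0
      vertex 3.4 14.3 0.0
      vertex 3.4 14.3 16.4
    endloop
  endfacet
  facet normal -0.2666 0.9638 0.0000
    outer loop
      vertex 8.1 15.6 0.0
      vertex 3.4 14.3 16.4
      vertex 8.1 15.6 16.4
    endloop
  endfacet
  facet normal -0.7950 0.6067 0.0000
    outer loop
      vertex 3.4 14.3 0.0
      vertex 0.5 10.5 0.0
      vertex 0.5 10.5 16.4
    endloop
  endfacet
  facet normal -0.7950 0.6067 0.0000
    outer loop
      vertex 3.4 14.3 0.0
      vertex 0.5 10.5 16.4
      vertex 3.4 14.3 16.4
    endloop
  endfacet
  facet normal -0.9991 0.0416 0.0000
    outer loop
      vertex 0.5 10.5 0.0
      vertex 0.3 5.7 0.0
      vertex 0.3 5.7 16.4
    endloop
  endfacet
  facet normal -0.9991 0.0416 0.0000
    outer loop
      vertex 0.5 10.5 0.0
      vertex 0.3 5.7 16.4
      vertex 0.5 10.5 16.4
    endloop
  endfacet
  facet normal -0.8288 -0.5595 0.0000
    outer loop
      vertex 0.3 5.7 0.0
      vertex 3.0 1.7 0.0
      vertex 3.0 1.7 16.4
    endloop
  endfacet
  facet normal -0.8288 -0.5595 0.0000
    outer loop
      vertex 0.3 5.7 0.0
      vertex 3.0 1.7 16.4
      vertex 0.3 5.7 16.4
    endloop
  endfacet
  facet normal -0.3534 -0.9355 0.0000
    outer loop
      vertex 3.0 1.7 0.0
      vertex 7.5 0.0 0.0
      vertex 7.5 0.0 16.4
    endloop
  endfacet
  facet normal -0.3534 -0.9355 0.0000
    outer loop
      vertex 3.0 1.7 0.0
      vertex 7.5 0.0 16.4
      vertex 3.0 1.7 16.4
    endloop
  endfacet
  facet normal 0.2666 -0.9638 0.0000
    outer loop
      vertex 7.5 0.0 0.0
      vertex 12.2 1.3 0.0
      vertex 12.2 1.3 16.4
    endloop
  endfacet
  facet normal 0.2666 -0.9638 0.0000
    outer loop
      vertex 7.5 0.0 0.0
      vertex 12.2 1.3 16.4
      vertex 7.5 0.0 16.4
    endloop
  endfacet
  facet normal 0.7950 -0.6067 0.0000
    outer loop
      vertex 12.2 1.3 0.0
      vertex 15.1 5.1 0.0
      vertex 15.1 5.1 16.4
    endloop
  endfacet
  facet normal 0.7950 -0.6067 0.0000
    outer loop
      vertex 12.2 1.3 0.0
      vertex 15.1 5.1 16.4
      vertex 12.2 1.3 16.4
    endloop
  endfacet
  facet normal 0.9991 -0.0416 0.0000
    outer loop
      vertex 15.1 5.1 0.0
      vertex 15.3 9.9 0.0
      vertex 15.3 9.9 16.4
    endloop
  endfacet
  facet normal 0.9991 -0.0416 0.0000
    outer loop
      vertex 15.1 5.1 0.0
      vertex 15.3 9.9 16.4
      vertex 15.1 5.1 16.4
    endloop
  endfacet
endsolid part

The G0 Z moves step by Δz≈2.0 mm. Every layer's G1 loop is the same polygon, so the solid is a straight extrusion of it from z=0 to z≈16.4. Closing with flat bottom and top caps and triangulating gives 36 facets — a regular 10-sided prism (a cylinder approximated with 10 flat sides), circumscribed radius ≈ 7.8 mm, height ≈ 16.4 mm.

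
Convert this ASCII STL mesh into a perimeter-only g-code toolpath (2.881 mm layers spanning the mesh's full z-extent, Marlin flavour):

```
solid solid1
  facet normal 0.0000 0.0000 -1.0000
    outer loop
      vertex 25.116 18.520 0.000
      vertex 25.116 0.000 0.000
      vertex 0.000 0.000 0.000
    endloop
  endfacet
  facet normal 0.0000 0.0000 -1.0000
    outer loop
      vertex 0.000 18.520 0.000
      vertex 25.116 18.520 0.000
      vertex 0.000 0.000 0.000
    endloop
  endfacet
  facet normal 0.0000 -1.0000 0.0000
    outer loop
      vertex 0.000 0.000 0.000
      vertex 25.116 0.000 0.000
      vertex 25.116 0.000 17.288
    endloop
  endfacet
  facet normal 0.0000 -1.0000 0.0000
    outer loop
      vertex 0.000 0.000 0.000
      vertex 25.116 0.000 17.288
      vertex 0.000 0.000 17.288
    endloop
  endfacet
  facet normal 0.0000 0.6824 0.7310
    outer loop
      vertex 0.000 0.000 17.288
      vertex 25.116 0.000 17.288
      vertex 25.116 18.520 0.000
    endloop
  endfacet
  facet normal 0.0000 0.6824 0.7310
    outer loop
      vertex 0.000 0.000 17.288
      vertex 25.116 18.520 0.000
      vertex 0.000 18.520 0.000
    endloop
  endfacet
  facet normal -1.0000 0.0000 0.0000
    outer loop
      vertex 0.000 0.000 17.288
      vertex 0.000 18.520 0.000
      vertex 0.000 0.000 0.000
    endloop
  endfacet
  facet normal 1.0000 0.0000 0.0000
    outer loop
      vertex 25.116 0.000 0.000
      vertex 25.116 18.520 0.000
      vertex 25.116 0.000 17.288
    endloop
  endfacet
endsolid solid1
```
; perimeter-only toolpath
G21 ; units = mm
G90 ; absolute positioning
G28 ; home
; layer 1
G0 Z2.881
G0 X0.000 Y0.000
G1 X25.116 Y0.000
G1 X25.116 Y15.433
G1 X0.000 Y15.433
G1 X0.000 Y0.000
; layer 2
G0 Z5.763
G0 X0.000 Y0.000
G1 X25.116 Y0.000
G1 X25.116 Y12.347
G1 X0.000 Y12.347
G1 X0.000 Y0.000
; layer 3
G0 Z8.644
G0 X0.000 Y0.000
G1 X25.116 Y0.000
G1 X25.116 Y9.260
G1 X0.000 Y9.260
G1 X0.000 Y0.000
; layer 4
G0 Z11.525
G0 X0.000 Y0.000
G1 X25.116 Y0.000
G1 X25.116 Y6.173
G1 X0.000 Y6.173
G1 X0.000 Y0.000
; layer 5
G0 Z14.407
G0 X0.000 Y0.000
G1 X25.116 Y0.000
G1 X25.116 Y3.087
G1 X0.000 Y3.087
G1 X0.000 Y0.000
M2 ; end

The solid is a wedge (ramp): 25.1 × 18.5 mm base, rising to 17.3 mm along the y=0 edge and sloping linearly to z=0 at y=18.5. Slicing at Δz = 2.881 mm — 6 equal slices spanning the solid's height, so layer i sits at z = i·h/6 — gives 5 non-empty perimeters. Each is a 4-segment closed polygon; G0 lifts to the layer z and rapids to the start vertex, then G1 traces the edges. The cross-section shrinks linearly with z (the slice at the apex is degenerate and omitted).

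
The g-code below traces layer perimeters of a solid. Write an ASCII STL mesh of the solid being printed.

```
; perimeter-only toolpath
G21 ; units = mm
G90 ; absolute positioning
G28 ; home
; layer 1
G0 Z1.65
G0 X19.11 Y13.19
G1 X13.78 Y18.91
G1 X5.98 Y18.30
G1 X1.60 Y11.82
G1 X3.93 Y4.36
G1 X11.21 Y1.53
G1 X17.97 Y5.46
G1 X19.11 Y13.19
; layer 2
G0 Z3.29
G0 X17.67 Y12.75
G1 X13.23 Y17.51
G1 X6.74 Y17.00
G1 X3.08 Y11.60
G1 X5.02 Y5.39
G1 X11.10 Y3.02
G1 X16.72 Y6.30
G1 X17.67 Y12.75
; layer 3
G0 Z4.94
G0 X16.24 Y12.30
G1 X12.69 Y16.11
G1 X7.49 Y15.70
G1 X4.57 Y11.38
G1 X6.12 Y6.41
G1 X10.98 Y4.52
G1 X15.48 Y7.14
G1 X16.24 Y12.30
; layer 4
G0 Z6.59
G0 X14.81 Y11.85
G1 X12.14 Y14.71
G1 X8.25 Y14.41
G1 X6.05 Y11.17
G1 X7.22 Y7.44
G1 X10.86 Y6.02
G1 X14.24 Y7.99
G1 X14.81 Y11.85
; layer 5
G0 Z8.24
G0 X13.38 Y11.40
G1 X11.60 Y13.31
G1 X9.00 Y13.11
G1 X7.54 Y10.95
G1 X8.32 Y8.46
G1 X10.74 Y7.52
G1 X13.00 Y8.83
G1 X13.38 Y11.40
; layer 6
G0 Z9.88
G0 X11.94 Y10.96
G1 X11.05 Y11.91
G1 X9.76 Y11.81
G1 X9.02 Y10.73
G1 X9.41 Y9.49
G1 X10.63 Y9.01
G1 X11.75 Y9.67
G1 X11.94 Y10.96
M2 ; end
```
solid part
  facet normal 0.0000 0.0000 -1.0000
    outer loop
      vertex 5.23 19.60 0.00
      vertex 14.32 20.31 0.00
      vertex 20.54 13.64 0.00
    endloop
  endfacet
  facet normal 0.0000 0.0000 -1.0000
    outer loop
      vertex 0.11 12.04 0.00
      vertex 5.23 19.60 0.00
      vertex 20.54 13.64 0.00
    endloop
  endfacet
  facet normal 0.0000 0.0000 -1.0000
    outer loop
      vertex 2.83 3.34 0.00
      vertex 0.11 12.04 0.00
      vertex 20.54 13.64 0.00
    endloop
  endfacet
  facet normal 0.0000 0.0000 -1.0000
    outer loop
      vertex 11.33 0.03 0.00
      vertex 2.83 3.34 0.00
      vertex 20.54 13.64 0.00
    endloop
  endfacet
  facet normal 0.0000 0.0000 -1.0000
    outer loop
      vertex 19.21 4.62 0.00
      vertex 11.33 0.03 0.00
      vertex 20.54 13.64 0.00
    endloop
  endfacet
  facet normal 0.5652 0.5270 0.6347
    outer loop
      vertex 20.54 13.64 0.00
      vertex 14.32 20.31 0.00
      vertex 10.51 10.51 11.53
    endloop
  endfacet
  facet normal -0.0602 0.7703 0.6348
    outer loop
      vertex 14.32 20.31 0.00
      vertex 5.23 19.60 0.00
      vertex 10.51 10.51 11.53
    endloop
  endfacet
  facet normal -0.6399 0.4333 0.6347
    outer loop
      vertex 5.23 19.60 0.00
      vertex 0.11 12.04 0.00
      vertex 10.51 10.51 11.53
    endloop
  endfacet
  facet normal -0.7376 -0.2306 0.6347
    outer loop
      vertex 0.11 12.04 0.00
      vertex 2.83 3.34 0.00
      vertex 10.51 10.51 11.53
    endloop
  endfacet
  facet normal -0.2804 -0.7201 0.6346
    outer loop
      vertex 2.83 3.34 0.00
      vertex 11.33 0.03 0.00
      vertex 10.51 10.51 11.53
    endloop
  endfacet
  facet normal 0.3890 -0.6678 0.6346
    outer loop
      vertex 11.33 0.03 0.00
      vertex 19.21 4.62 0.00
      vertex 10.51 10.51 11.53
    endloop
  endfacet
  facet normal 0.7646 -0.1127 0.6345
    outer loop
      vertex 19.21 4.62 0.00
      vertex 20.54 13.64 0.00
      vertex 10.51 10.51 11.53
    endloop
  endfacet
endsolid part

The G0 Z moves step by Δz≈1.65 mm. The G1 loops shrink linearly with z, so the solid tapers from its base footprint up to z≈11.5. Closing with a flat bottom cap and the tapered top and triangulating gives 12 facets — a regular 7-sided pyramid, base circumscribed radius ≈ 10.5 mm, apex at z ≈ 11.5 mm.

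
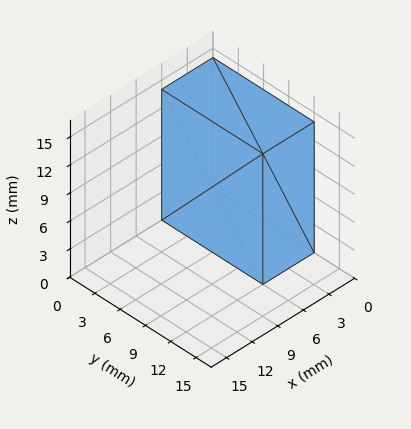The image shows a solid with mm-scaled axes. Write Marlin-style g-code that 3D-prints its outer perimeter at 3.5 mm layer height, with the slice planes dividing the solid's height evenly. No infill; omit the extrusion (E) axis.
Reading the render: the shape is a rectangular box, roughly 6 × 12 mm footprint and 14 mm tall (dimensions read to the nearest mm from the axis ticks). For the g-code, the solid's height is divided into equal slices at the stated Δz and each level perimeter traced with G1 moves after a G0 lift.

; perimeter-only toolpath
G21 ; units = mm
G90 ; absolute positioning
G28 ; home
; layer 1
G0 Z3.5
G0 X0.0 Y0.0
G1 X6.0 Y0.0
G1 X6.0 Y12.0
G1 X0.0 Y12.0
G1 X0.0 Y0.0
; layer 2
G0 Z7.0
G0 X0.0 Y0.0
G1 X6.0 Y0.0
G1 X6.0 Y12.0
G1 X0.0 Y12.0
G1 X0.0 Y0.0
; layer 3
G0 Z10.5
G0 X0.0 Y0.0
G1 X6.0 Y0.0
G1 X6.0 Y12.0
G1 X0.0 Y12.0
G1 X0.0 Y0.0
; layer 4
G0 Z14.0
G0 X0.0 Y0.0
G1 X6.0 Y0.0
G1 X6.0 Y12.0
G1 X0.0 Y12.0
G1 X0.0 Y0.0
M2 ; end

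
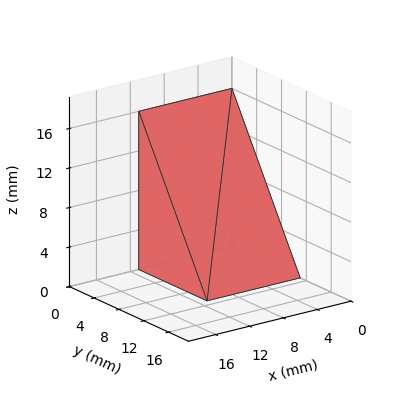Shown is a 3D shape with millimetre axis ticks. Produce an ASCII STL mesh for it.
Reading the render: the shape is a wedge (ramp): 11 × 11 mm base, rising to 16 mm along the y=0 edge and sloping linearly to z=0 at y=11 (dimensions read to the nearest mm from the axis ticks). For the STL, each face is triangulated and given an outward normal.

solid part
  facet normal 0.0000 0.0000 -1.0000
    outer loop
      vertex 11.0 11.0 0.0
      vertex 11.0 0.0 0.0
      vertex 0.0 0.0 0.0
    endloop
  endfacet
  facet normal 0.0000 0.0000 -1.0000
    outer loop
      vertex 0.0 11.0 0.0
      vertex 11.0 11.0 0.0
      vertex 0.0 0.0 0.0
    endloop
  endfacet
  facet normal 0.0000 -1.0000 0.0000
    outer loop
      vertex 0.0 0.0 0.0
      vertex 11.0 0.0 0.0
      vertex 11.0 0.0 16.0
    endloop
  endfacet
  facet normal 0.0000 -1.0000 0.0000
    outer loop
      vertex 0.0 0.0 0.0
      vertex 11.0 0.0 16.0
      vertex 0.0 0.0 16.0
    endloop
  endfacet
  facet normal 0.0000 0.8240 0.5665
    outer loop
      vertex 0.0 0.0 16.0
      vertex 11.0 0.0 16.0
      vertex 11.0 11.0 0.0
    endloop
  endfacet
  facet normal 0.0000 0.8240 0.5665
    outer loop
      vertex 0.0 0.0 16.0
      vertex 11.0 11.0 0.0
      vertex 0.0 11.0 0.0
    endloop
  endfacet
  facet normal -1.0000 0.0000 0.0000
    outer loop
      vertex 0.0 0.0 16.0
      vertex 0.0 11.0 0.0
      vertex 0.0 0.0 0.0
    endloop
  endfacet
  facet normal 1.0000 0.0000 0.0000
    outer loop
      vertex 11.0 0.0 0.0
      vertex 11.0 11.0 0.0
      vertex 11.0 0.0 16.0
    endloop
  endfacet
endsolid part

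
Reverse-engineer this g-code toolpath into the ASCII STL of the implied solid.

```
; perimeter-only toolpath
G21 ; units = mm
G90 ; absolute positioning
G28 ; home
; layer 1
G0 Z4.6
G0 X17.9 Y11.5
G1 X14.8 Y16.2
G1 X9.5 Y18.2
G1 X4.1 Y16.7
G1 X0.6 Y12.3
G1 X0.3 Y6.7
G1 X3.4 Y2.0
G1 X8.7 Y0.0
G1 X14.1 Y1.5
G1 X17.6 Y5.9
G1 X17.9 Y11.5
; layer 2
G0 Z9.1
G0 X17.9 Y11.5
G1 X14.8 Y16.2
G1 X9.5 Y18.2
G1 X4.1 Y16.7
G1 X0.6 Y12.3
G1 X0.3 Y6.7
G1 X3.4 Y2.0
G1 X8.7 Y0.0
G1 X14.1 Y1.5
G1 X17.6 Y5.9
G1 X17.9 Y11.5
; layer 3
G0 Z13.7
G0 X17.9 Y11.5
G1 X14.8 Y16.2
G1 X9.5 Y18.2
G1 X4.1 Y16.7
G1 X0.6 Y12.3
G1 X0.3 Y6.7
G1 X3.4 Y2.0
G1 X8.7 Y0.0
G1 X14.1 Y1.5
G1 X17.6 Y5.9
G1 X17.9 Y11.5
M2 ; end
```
solid part
  facet normal 0.0000 0.0000 -1.0000
    outer loop
      vertex 9.5 18.2 0.0
      vertex 14.8 16.2 0.0
      vertex 17.9 11.5 0.0
    endloop
  endfacet
  facet normal 0.0000 0.0000 -1.0000
    outer loop
      vertex 4.1 16.7 0.0
      vertex 9.5 18.2 0.0
      vertex 17.9 11.5 0.0
    endloop
  endfacet
  facet normal 0.0000 0.0000 -1.0000
    outer loop
      vertex 0.6 12.3 0.0
      vertex 4.1 16.7 0.0
      vertex 17.9 11.5 0.0
    endloop
  endfacet
  facet normal 0.0000 0.0000 -1.0000
    outer loop
      vertex 0.3 6.7 0.0
      vertex 0.6 12.3 0.0
      vertex 17.9 11.5 0.0
    endloop
  endfacet
  facet normal 0.0000 0.0000 -1.0000
    outer loop
      vertex 3.4 2.0 0.0
      vertex 0.3 6.7 0.0
      vertex 17.9 11.5 0.0
    endloop
  endfacet
  facet normal 0.0000 0.0000 -1.0000
    outer loop
      vertex 8.7 0.0 0.0
      vertex 3.4 2.0 0.0
      vertex 17.9 11.5 0.0
    endloop
  endfacet
  facet normal 0.0000 0.0000 -1.0000
    outer loop
      vertex 14.1 1.5 0.0
      vertex 8.7 0.0 0.0
      vertex 17.9 11.5 0.0
    endloop
  endfacet
  facet normal 0.0000 0.0000 -1.0000
    outer loop
      vertex 17.6 5.9 0.0
      vertex 14.1 1.5 0.0
      vertex 17.9 11.5 0.0
    endloop
  endfacet
  facet normal 0.0000 0.0000 1.0000
    outer loop
      vertex 17.9 11.5 13.7
      vertex 14.8 16.2 13.7
      vertex 9.5 18.2 13.7
    endloop
  endfacet
  facet normal 0.0000 0.0000 1.0000
    outer loop
      vertex 17.9 11.5 13.7
      vertex 9.5 18.2 13.7
      vertex 4.1 16.7 13.7
    endloop
  endfacet
  facet normal 0.0000 0.0000 1.0000
    outer loop
      vertex 17.9 11.5 13.7
      vertex 4.1 16.7 13.7
      vertex 0.6 12.3 13.7
    endloop
  endfacet
  facet normal 0.0000 0.0000 1.0000
    outer loop
      vertex 17.9 11.5 13.7
      vertex 0.6 12.3 13.7
      vertex 0.3 6.7 13.7
    endloop
  endfacet
  facet normal 0.0000 0.0000 1.0000
    outer loop
      vertex 17.9 11.5 13.7
      vertex 0.3 6.7 13.7
      vertex 3.4 2.0 13.7
    endloop
  endfacet
  facet normal 0.0000 0.0000 1.0000
    outer loop
      vertex 17.9 11.5 13.7
      vertex 3.4 2.0 13.7
      vertex 8.7 0.0 13.7
    endloop
  endfacet
  facet normal 0.0000 0.0000 1.0000
    outer loop
      vertex 17.9 11.5 13.7
      vertex 8.7 0.0 13.7
      vertex 14.1 1.5 13.7
    endloop
  endfacet
  facet normal 0.0000 0.0000 1.0000
    outer loop
      vertex 17.9 11.5 13.7
      vertex 14.1 1.5 13.7
      vertex 17.6 5.9 13.7
    endloop
  endfacet
  facet normal 0.8348 0.5506 0.0000
    outer loop
      vertex 17.9 11.5 0.0
      vertex 14.8 16.2 0.0
      vertex 14.8 16.2 13.7
    endloop
  endfacet
  facet normal 0.8348 0.5506 0.0000
    outer loop
      vertex 17.9 11.5 0.0
      vertex 14.8 16.2 13.7
      vertex 17.9 11.5 13.7
    endloop
  endfacet
  facet normal 0.3531 0.9356 0.0000
    outer loop
      vertex 14.8 16.2 0.0
      vertex 9.5 18.2 0.0
      vertex 9.5 18.2 13.7
    endloop
  endfacet
  facet normal 0.3531 0.9356 0.0000
    outer loop
      vertex 14.8 16.2 0.0
      vertex 9.5 18.2 13.7
      vertex 14.8 16.2 13.7
    endloop
  endfacet
  facet normal -0.2676 0.9635 0.0000
    outer loop
      vertex 9.5 18.2 0.0
      vertex 4.1 16.7 0.0
      vertex 4.1 16.7 13.7
    endloop
  endfacet
  facet normal -0.2676 0.9635 0.0000
    outer loop
      vertex 9.5 18.2 0.0
      vertex 4.1 16.7 13.7
      vertex 9.5 18.2 13.7
    endloop
  endfacet
  facet normal -0.7826 0.6225 0.0000
    outer loop
      vertex 4.1 16.7 0.0
      vertex 0.6 12.3 0.0
      vertex 0.6 12.3 13.7
    endloop
  endfacet
  facet normal -0.7826 0.6225 0.0000
    outer loop
      vertex 4.1 16.7 0.0
      vertex 0.6 12.3 13.7
      vertex 4.1 16.7 13.7
    endloop
  endfacet
  facet normal -0.9986 0.0535 0.0000
    outer loop
      vertex 0.6 12.3 0.0
      vertex 0.3 6.7 0.0
      vertex 0.3 6.7 13.7
    endloop
  endfacet
  facet normal -0.9986 0.0535 0.0000
    outer loop
      vertex 0.6 12.3 0.0
      vertex 0.3 6.7 13.7
      vertex 0.6 12.3 13.7
    endloop
  endfacet
  facet normal -0.8348 -0.5506 0.0000
    outer loop
      vertex 0.3 6.7 0.0
      vertex 3.4 2.0 0.0
      vertex 3.4 2.0 13.7
    endloop
  endfacet
  facet normal -0.8348 -0.5506 0.0000
    outer loop
      vertex 0.3 6.7 0.0
      vertex 3.4 2.0 13.7
      vertex 0.3 6.7 13.7
    endloop
  endfacet
  facet normal -0.3531 -0.9356 0.0000
    outer loop
      vertex 3.4 2.0 0.0
      vertex 8.7 0.0 0.0
      vertex 8.7 0.0 13.7
    endloop
  endfacet
  facet normal -0.3531 -0.9356 0.0000
    outer loop
      vertex 3.4 2.0 0.0
      vertex 8.7 0.0 13.7
      vertex 3.4 2.0 13.7
    endloop
  endfacet
  facet normal 0.2676 -0.9635 0.0000
    outer loop
      vertex 8.7 0.0 0.0
      vertex 14.1 1.5 0.0
      vertex 14.1 1.5 13.7
    endloop
  endfacet
  facet normal 0.2676 -0.9635 0.0000
    outer loop
      vertex 8.7 0.0 0.0
      vertex 14.1 1.5 13.7
      vertex 8.7 0.0 13.7
    endloop
  endfacet
  facet normal 0.7826 -0.6225 0.0000
    outer loop
      vertex 14.1 1.5 0.0
      vertex 17.6 5.9 0.0
      vertex 17.6 5.9 13.7
    endloop
  endfacet
  facet normal 0.7826 -0.6225 0.0000
    outer loop
      vertex 14.1 1.5 0.0
      vertex 17.6 5.9 13.7
      vertex 14.1 1.5 13.7
    endloop
  endfacet
  facet normal 0.9986 -0.0535 0.0000
    outer loop
      vertex 17.6 5.9 0.0
      vertex 17.9 11.5 0.0
      vertex 17.9 11.5 13.7
    endloop
  endfacet
  facet normal 0.9986 -0.0535 0.0000
    outer loop
      vertex 17.6 5.9 0.0
      vertex 17.9 11.5 13.7
      vertex 17.6 5.9 13.7
    endloop
  endfacet
endsolid part

The G0 Z moves step by Δz≈4.6 mm. Every layer's G1 loop is the same polygon, so the solid is a straight extrusion of it from z=0 to z≈13.7. Closing with flat bottom and top caps and triangulating gives 36 facets — a regular 10-sided prism (a cylinder approximated with 10 flat sides), circumscribed radius ≈ 9.1 mm, height ≈ 13.7 mm.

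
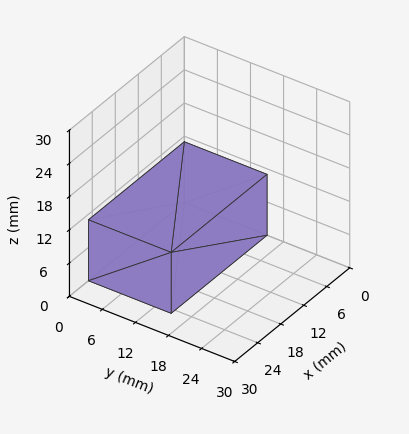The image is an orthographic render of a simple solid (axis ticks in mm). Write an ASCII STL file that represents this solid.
Reading the render: the shape is a rectangular box, roughly 25 × 15 mm footprint and 11 mm tall (dimensions read to the nearest mm from the axis ticks). For the STL, each face is triangulated and given an outward normal.

solid part
  facet normal 0.0000 0.0000 -1.0000
    outer loop
      vertex 25.000 15.000 0.000
      vertex 25.000 0.000 0.000
      vertex 0.000 0.000 0.000
    endloop
  endfacet
  facet normal 0.0000 0.0000 -1.0000
    outer loop
      vertex 0.000 15.000 0.000
      vertex 25.000 15.000 0.000
      vertex 0.000 0.000 0.000
    endloop
  endfacet
  facet normal 0.0000 0.0000 1.0000
    outer loop
      vertex 0.000 0.000 11.000
      vertex 25.000 0.000 11.000
      vertex 25.000 15.000 11.000
    endloop
  endfacet
  facet normal 0.0000 0.0000 1.0000
    outer loop
      vertex 0.000 0.000 11.000
      vertex 25.000 15.000 11.000
      vertex 0.000 15.000 11.000
    endloop
  endfacet
  facet normal 0.0000 -1.0000 0.0000
    outer loop
      vertex 0.000 0.000 0.000
      vertex 25.000 0.000 0.000
      vertex 25.000 0.000 11.000
    endloop
  endfacet
  facet normal 0.0000 -1.0000 0.0000
    outer loop
      vertex 0.000 0.000 0.000
      vertex 25.000 0.000 11.000
      vertex 0.000 0.000 11.000
    endloop
  endfacet
  facet normal 0.0000 1.0000 0.0000
    outer loop
      vertex 25.000 15.000 11.000
      vertex 25.000 15.000 0.000
      vertex 0.000 15.000 0.000
    endloop
  endfacet
  facet normal 0.0000 1.0000 0.0000
    outer loop
      vertex 0.000 15.000 11.000
      vertex 25.000 15.000 11.000
      vertex 0.000 15.000 0.000
    endloop
  endfacet
  facet normal -1.0000 0.0000 0.0000
    outer loop
      vertex 0.000 15.000 11.000
      vertex 0.000 15.000 0.000
      vertex 0.000 0.000 0.000
    endloop
  endfacet
  facet normal -1.0000 0.0000 0.0000
    outer loop
      vertex 0.000 0.000 11.000
      vertex 0.000 15.000 11.000
      vertex 0.000 0.000 0.000
    endloop
  endfacet
  facet normal 1.0000 0.0000 0.0000
    outer loop
      vertex 25.000 0.000 0.000
      vertex 25.000 15.000 0.000
      vertex 25.000 15.000 11.000
    endloop
  endfacet
  facet normal 1.0000 0.0000 0.0000
    outer loop
      vertex 25.000 0.000 0.000
      vertex 25.000 15.000 11.000
      vertex 25.000 0.000 11.000
    endloop
  endfacet
endsolid part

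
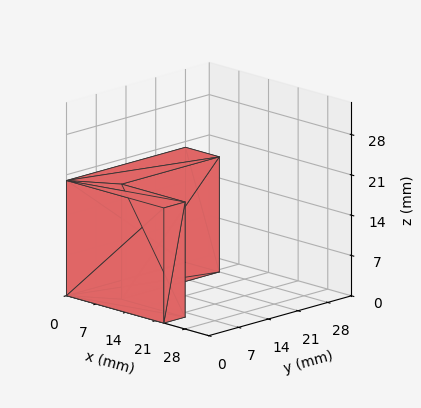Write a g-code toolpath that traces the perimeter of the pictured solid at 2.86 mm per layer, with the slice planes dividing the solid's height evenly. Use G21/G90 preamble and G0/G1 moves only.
Reading the render: the shape is an L-shaped prism: outer 23 × 28 mm, arm thicknesses ≈ 5 mm (horizontal) and 8 mm (vertical), extruded 20 mm in z (dimensions read to the nearest mm from the axis ticks). For the g-code, the solid's height is divided into equal slices at the stated Δz and each level perimeter traced with G1 moves after a G0 lift.

; perimeter-only toolpath
G21 ; units = mm
G90 ; absolute positioning
G28 ; home
; layer 1
G0 Z2.86
G0 X0.00 Y0.00
G1 X23.00 Y0.00
G1 X23.00 Y5.00
G1 X8.00 Y5.00
G1 X8.00 Y28.00
G1 X0.00 Y28.00
G1 X0.00 Y0.00
; layer 2
G0 Z5.71
G0 X0.00 Y0.00
G1 X23.00 Y0.00
G1 X23.00 Y5.00
G1 X8.00 Y5.00
G1 X8.00 Y28.00
G1 X0.00 Y28.00
G1 X0.00 Y0.00
; layer 3
G0 Z8.57
G0 X0.00 Y0.00
G1 X23.00 Y0.00
G1 X23.00 Y5.00
G1 X8.00 Y5.00
G1 X8.00 Y28.00
G1 X0.00 Y28.00
G1 X0.00 Y0.00
; layer 4
G0 Z11.43
G0 X0.00 Y0.00
G1 X23.00 Y0.00
G1 X23.00 Y5.00
G1 X8.00 Y5.00
G1 X8.00 Y28.00
G1 X0.00 Y28.00
G1 X0.00 Y0.00
; layer 5
G0 Z14.29
G0 X0.00 Y0.00
G1 X23.00 Y0.00
G1 X23.00 Y5.00
G1 X8.00 Y5.00
G1 X8.00 Y28.00
G1 X0.00 Y28.00
G1 X0.00 Y0.00
; layer 6
G0 Z17.14
G0 X0.00 Y0.00
G1 X23.00 Y0.00
G1 X23.00 Y5.00
G1 X8.00 Y5.00
G1 X8.00 Y28.00
G1 X0.00 Y28.00
G1 X0.00 Y0.00
; layer 7
G0 Z20.00
G0 X0.00 Y0.00
G1 X23.00 Y0.00
G1 X23.00 Y5.00
G1 X8.00 Y5.00
G1 X8.00 Y28.00
G1 X0.00 Y28.00
G1 X0.00 Y0.00
M2 ; end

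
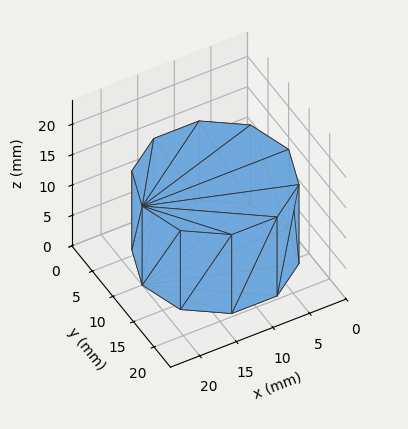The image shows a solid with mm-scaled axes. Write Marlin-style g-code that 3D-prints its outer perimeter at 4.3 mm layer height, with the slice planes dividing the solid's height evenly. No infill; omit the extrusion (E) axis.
Reading the render: the shape is a regular 10-sided prism (a cylinder approximated with 10 flat sides), circumscribed radius ≈ 10 mm, height ≈ 13 mm (dimensions read to the nearest mm from the axis ticks). For the g-code, the solid's height is divided into equal slices at the stated Δz and each level perimeter traced with G1 moves after a G0 lift.

; perimeter-only toolpath
G21 ; units = mm
G90 ; absolute positioning
G28 ; home
; layer 1
G0 Z4.3
G0 X20.0 Y10.0
G1 X18.1 Y15.9
G1 X13.1 Y19.5
G1 X6.9 Y19.5
G1 X1.9 Y15.9
G1 X0.0 Y10.0
G1 X1.9 Y4.1
G1 X6.9 Y0.5
G1 X13.1 Y0.5
G1 X18.1 Y4.1
G1 X20.0 Y10.0
; layer 2
G0 Z8.7
G0 X20.0 Y10.0
G1 X18.1 Y15.9
G1 X13.1 Y19.5
G1 X6.9 Y19.5
G1 X1.9 Y15.9
G1 X0.0 Y10.0
G1 X1.9 Y4.1
G1 X6.9 Y0.5
G1 X13.1 Y0.5
G1 X18.1 Y4.1
G1 X20.0 Y10.0
; layer 3
G0 Z13.0
G0 X20.0 Y10.0
G1 X18.1 Y15.9
G1 X13.1 Y19.5
G1 X6.9 Y19.5
G1 X1.9 Y15.9
G1 X0.0 Y10.0
G1 X1.9 Y4.1
G1 X6.9 Y0.5
G1 X13.1 Y0.5
G1 X18.1 Y4.1
G1 X20.0 Y10.0
M2 ; end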